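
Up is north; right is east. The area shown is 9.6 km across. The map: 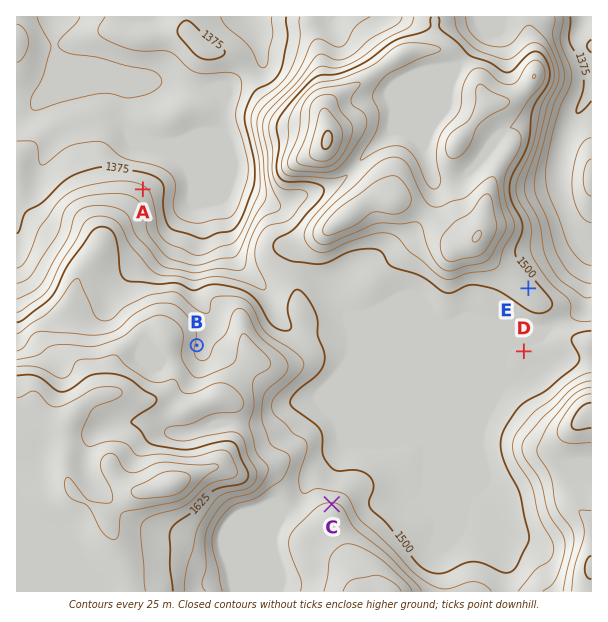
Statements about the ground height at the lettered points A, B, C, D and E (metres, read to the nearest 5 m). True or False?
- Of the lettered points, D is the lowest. False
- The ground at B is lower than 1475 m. False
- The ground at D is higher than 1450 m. True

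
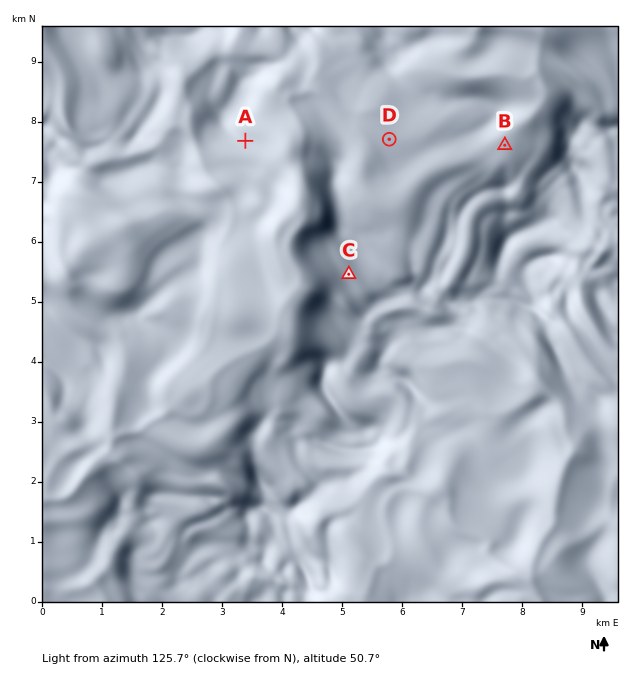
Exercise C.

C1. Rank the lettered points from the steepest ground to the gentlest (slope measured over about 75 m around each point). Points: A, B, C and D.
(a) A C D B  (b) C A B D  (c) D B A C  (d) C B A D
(b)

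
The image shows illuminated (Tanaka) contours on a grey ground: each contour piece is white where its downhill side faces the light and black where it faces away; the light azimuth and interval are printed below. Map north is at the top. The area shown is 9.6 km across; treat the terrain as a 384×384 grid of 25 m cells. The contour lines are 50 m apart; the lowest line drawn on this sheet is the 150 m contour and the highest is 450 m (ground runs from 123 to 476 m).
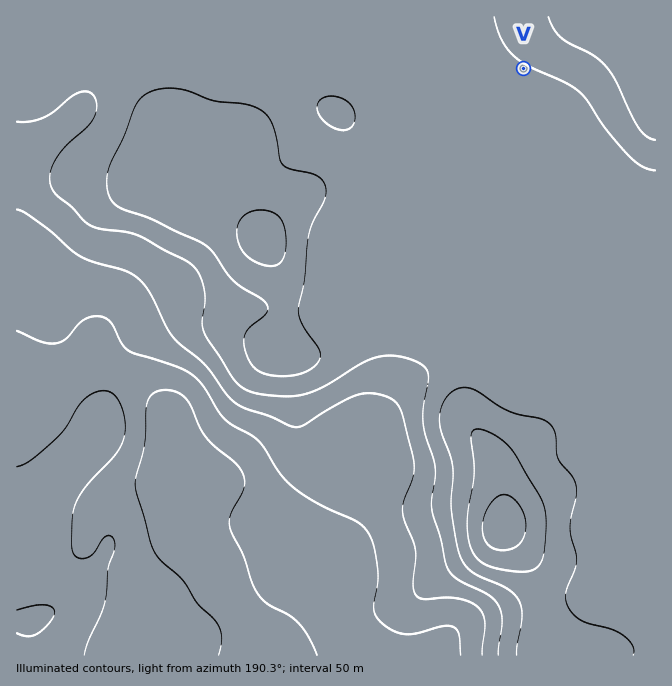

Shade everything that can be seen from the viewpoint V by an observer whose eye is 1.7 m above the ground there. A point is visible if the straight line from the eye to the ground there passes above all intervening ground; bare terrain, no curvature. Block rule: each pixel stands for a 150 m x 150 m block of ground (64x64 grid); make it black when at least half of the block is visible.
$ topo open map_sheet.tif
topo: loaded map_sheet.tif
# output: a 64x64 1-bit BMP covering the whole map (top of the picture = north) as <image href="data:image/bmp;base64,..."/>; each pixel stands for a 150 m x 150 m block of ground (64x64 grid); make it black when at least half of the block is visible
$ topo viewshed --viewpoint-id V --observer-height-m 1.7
<image width="64" height="64" href="data:image/bmp;base64,Qk0+AgAAAAAAAD4AAAAoAAAAQAAAAEAAAAABAAEAAAAAAAACAAATCwAAEwsAAAIAAAAAAAAA////AAAAAAAAAAAAAAAA+AAAAAAAAAD+AAAAAAAAAHwAAAAAAAAAOAAAAAAAAAAYAAAAAAAAABAAAAAAAAAAEAAAAAAAAAAQAAAAAAAAABcAAAAAAAAAHwAAAAAAAAAfAAAAAAAAAB8AAAAAAAAAHwAAAAAAA/APAAAAAAAD+A8AAAAAAAP8DwAAAAAAAf8PAAAAAAAB/98AAAAAAAH//wAAAAAAAf//AAAAAAAB+f8AAAAAAAP5/wAAAAAAB///AAAAAAAP//8AAAAAAD///wAAAAAAf///AAAAAAA///8AAAAAAD///wAAAAAAH///AAAABwAf//8AAAAfwA///wAAAH/gD///AAAA//gH//8AAAA//4f//wAAAB//g///AAAAH//D//8AAAAf/////wAAAB//////AAAAH/////8AAAA//////wAAAD//////AAAAf/////8AAAB//////wAAAP//////AAAB//////8AAAP//////AAAB//////8AAAH//////wAAA///////AABj/8////8AAGPgD////wAAY8AP////AABzwB////+AAH/AH////wAAf8A/////AAB/gH////4AAH4Af////gAAfAD////8DwB+Af////gP///3//+fgA///////gYAD//////8AAAP/////+AAAB//////wAAAA=="/>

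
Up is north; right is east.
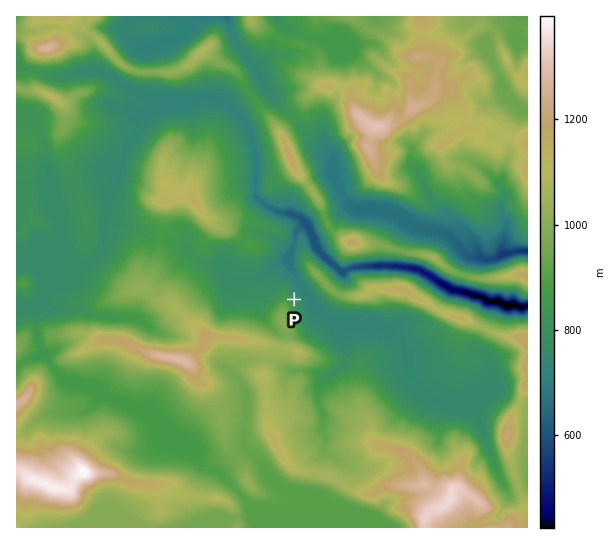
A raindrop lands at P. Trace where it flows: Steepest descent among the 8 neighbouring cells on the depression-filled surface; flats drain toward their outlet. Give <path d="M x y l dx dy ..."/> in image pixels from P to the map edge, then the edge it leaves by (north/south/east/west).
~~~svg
<path d="M294 299l1 0 8-8 0-2-2-3-10-17 0-7 2-1 0-12 1-2 0-5 1-1 0-8 7-7 3 0 10 11 0 2 8 15 16 16 8 0 6-3 9 0 1-1 36 0 2 1 9 0 1 2 6 0 1 1 3 0 2 3 10 4 4 4 10 5 6 4 5 0 1 1 6 0 5 3 4 0 5 3 3 0 7 4 12 0 4 2 12 0 2 3 8 0"/>
exit: east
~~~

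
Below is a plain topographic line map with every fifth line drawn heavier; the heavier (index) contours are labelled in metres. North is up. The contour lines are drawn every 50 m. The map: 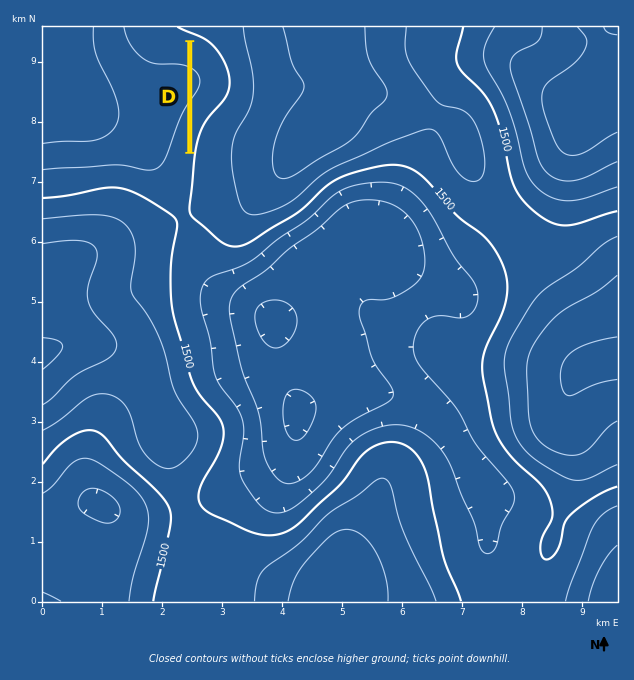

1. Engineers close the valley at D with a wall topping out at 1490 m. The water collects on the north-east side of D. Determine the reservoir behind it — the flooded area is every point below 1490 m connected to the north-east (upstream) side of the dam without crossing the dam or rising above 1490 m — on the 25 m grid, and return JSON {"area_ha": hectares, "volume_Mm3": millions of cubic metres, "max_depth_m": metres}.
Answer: {"area_ha": 52.7, "volume_Mm3": 10.16, "max_depth_m": 48}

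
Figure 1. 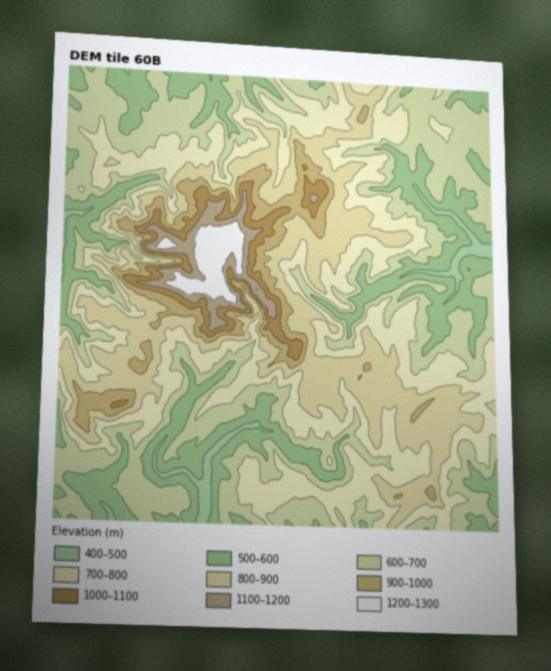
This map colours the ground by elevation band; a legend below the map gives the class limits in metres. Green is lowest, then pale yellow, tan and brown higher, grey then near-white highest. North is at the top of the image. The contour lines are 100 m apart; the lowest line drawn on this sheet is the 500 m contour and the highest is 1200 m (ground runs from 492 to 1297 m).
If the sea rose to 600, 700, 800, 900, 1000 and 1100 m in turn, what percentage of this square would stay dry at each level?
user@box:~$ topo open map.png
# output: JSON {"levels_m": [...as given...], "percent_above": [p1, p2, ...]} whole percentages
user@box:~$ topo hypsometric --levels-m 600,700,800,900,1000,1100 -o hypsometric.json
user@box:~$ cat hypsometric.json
{"levels_m": [600, 700, 800, 900, 1000, 1100], "percent_above": [82, 55, 31, 13, 7, 4]}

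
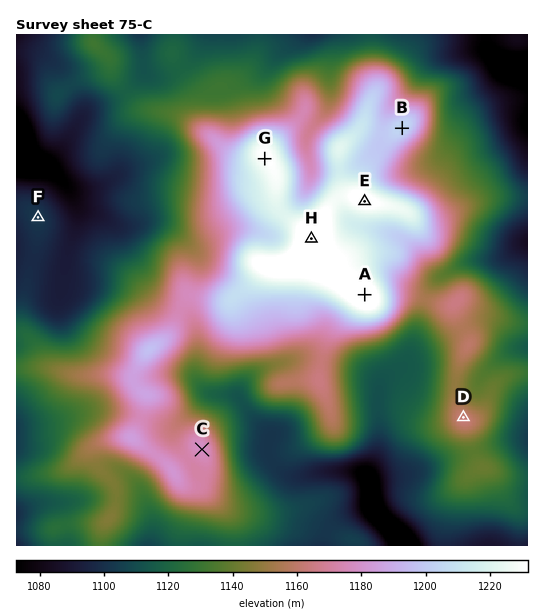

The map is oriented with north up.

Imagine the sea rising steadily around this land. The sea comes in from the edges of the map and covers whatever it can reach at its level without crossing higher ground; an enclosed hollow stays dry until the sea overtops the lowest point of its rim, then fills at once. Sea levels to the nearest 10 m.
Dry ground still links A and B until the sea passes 1200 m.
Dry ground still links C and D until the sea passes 1150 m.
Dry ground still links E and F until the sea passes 1100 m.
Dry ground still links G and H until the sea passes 1220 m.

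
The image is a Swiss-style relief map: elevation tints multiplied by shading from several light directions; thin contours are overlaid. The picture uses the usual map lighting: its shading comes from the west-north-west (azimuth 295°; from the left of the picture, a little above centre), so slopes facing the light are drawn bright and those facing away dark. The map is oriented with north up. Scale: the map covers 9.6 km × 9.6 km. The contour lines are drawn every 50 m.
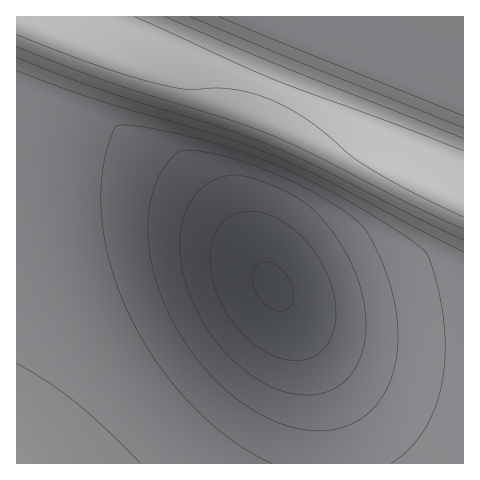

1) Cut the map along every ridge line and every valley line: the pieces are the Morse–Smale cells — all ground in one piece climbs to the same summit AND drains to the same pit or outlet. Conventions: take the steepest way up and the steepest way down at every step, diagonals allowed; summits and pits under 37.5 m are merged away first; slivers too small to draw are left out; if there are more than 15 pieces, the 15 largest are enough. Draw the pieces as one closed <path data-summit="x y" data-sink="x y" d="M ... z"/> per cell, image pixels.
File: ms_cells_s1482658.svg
<path data-summit="20 17" data-sink="273 287" d="M22 16l-6 1 0 71 95 40 47 27 30 24 23 23 43 55 37 59 21 46 13 45 4 24 1 32 133 1 1-292-148-67-185-73-39-11-23 0-23 5z"/><path data-summit="17 463" data-sink="273 287" d="M17 88l-1 375 313 1 1-19-5-38-16-54-29-56-26-40-28-37-38-41-44-33-46-24z"/><path data-summit="20 17" data-sink="463 17" d="M463 16l-440 1 23 9 23-5 23 0 39 11 185 73 147 66z"/>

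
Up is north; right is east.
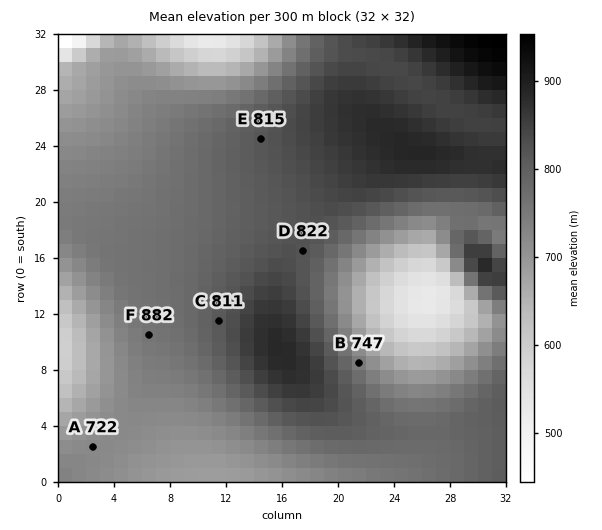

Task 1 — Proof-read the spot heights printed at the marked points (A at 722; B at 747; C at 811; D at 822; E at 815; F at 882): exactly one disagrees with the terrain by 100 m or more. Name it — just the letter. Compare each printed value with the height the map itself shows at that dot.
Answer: F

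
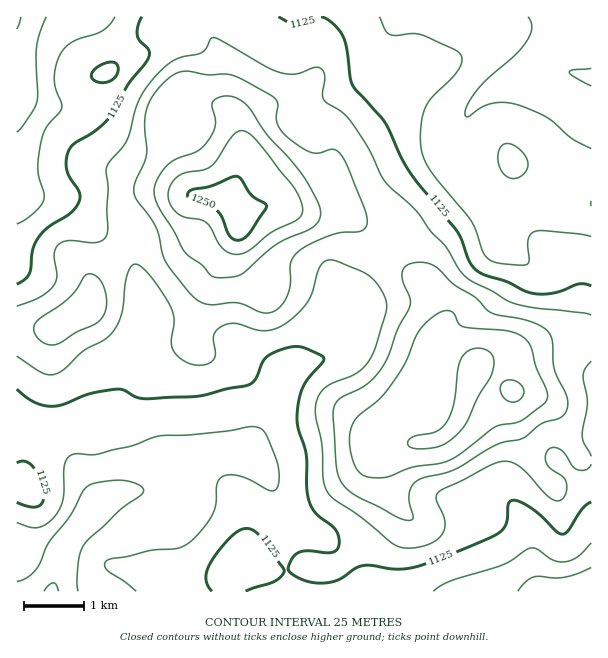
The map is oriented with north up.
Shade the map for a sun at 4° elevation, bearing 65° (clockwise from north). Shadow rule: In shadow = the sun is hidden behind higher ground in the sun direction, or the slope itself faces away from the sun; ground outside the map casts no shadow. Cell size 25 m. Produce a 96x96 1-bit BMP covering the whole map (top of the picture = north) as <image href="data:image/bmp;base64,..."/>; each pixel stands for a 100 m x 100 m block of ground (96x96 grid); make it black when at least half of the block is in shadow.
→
<image width="96" height="96" href="data:image/bmp;base64,Qk2+BAAAAAAAAD4AAAAoAAAAYAAAAGAAAAABAAEAAAAAAIAEAAATCwAAEwsAAAIAAAAAAAAA////AAAAAAAB4AAAAAAAAAAAAAAB4AAAAAAAAAAAAAAB4AAAAAAAAAAAAAAA4AAAAAAAAAAAAAAA8AAAAAAAAAAAAAAAcAAAAAAAAAAAAAAAIAAAAAAAAAAAAAAAAAAAAAAAAAAAAAAAAAAAAAAAAAAAAAAAAAAAAAAAAAAAAAAAAAAAAAAAAAAAAAAAAAAAAAAAAAAAAAAAAAAAAAAHwAAAAYAAAAAAAAP/4AAAA4AAAAAAAA//4AAAB4AAAAAAAB//wAAABwAAAAAAAB//wAAABgAAAAAAAB//gAAAAAAAAAAAAD//AAAAAAAAAAAAAD//AAAAAAAAAAAAAD//AAAAAAAAAAAAAB//AAAAAAAAAAAAAB//AAAAAAAAAAAAAB//AAAAAAAAAAAAAA//AAAAAAAAAAAAAA//AAAAAAAAAAAAAA/+AAAAAAAAAAAAAAf+AAAAAAAAAAAAAAf8AAAAAAAAAAAAAAP4AAAAAAAAAAAAAAHwAAAAAAAAAAAAAADgAAAAAAAAAAAAAAAAAAAAAAAAAAAAAAAAAAAAAAAAAAAAAAAAAAAAAAAAAAAAAAAAAAAAAAAAAAAAAAAAAAAAAAAAAAAAAAAAAAAAAAAAAAAAAAAAAAAAAAAAAAAAAAAAAAAAAAAAAAAAAAAAHAAAAAAAAAAAAAAAHgAAAAAAAAAAAAAADgAAAAAAAAAAAAAABAAAAAAAAAAAAAAAAAAAAAAAAAAAAAAAAAAAAAAAAAAAAAAAAAAAAAAAAAAAAAAAAAAAAAAAAAB8AAAAAAAAAAAAAAD+AAAABgAAAAAAAAH8AAAABgAAAAAAAAP8AAAAAAAAAAAAAAf4AAAAAAAAAAAGAAfwAAAAAAAAAAAOAAfwAAAAAAAAAAAEAAfh4AAAAAAAAAAAAAfn8AAAAAAAAAAAAA/n8AAAAAAAAAAAAD/n8AAAAAAAAAAAAP/n8AAAAAAAAAAAAf/n8AAAAAAAAAAAAf/j4AAAAAAAAAAAAP/z4AAAAAAAAAAAAH/wwAAAAAAAAAAAAD/wAAAAAAAAAAAAAB/gAAAAAAAAAAAAAAfgAAAAAAAAAAAAAAPAAAAAAAAAAAAAAAAAAAAAAAAAAAAAAAAAAAAAAAAAAAAAAAAAAAAAAAAAAAAAAAAAAAAAAAAAAAAAAAAAAAAAAAAAAAAAAAAAAAAAAAAAAAAAAAAAAAAAAAAAAAAAAPwAAAAAAAAAAAAAAf4AAAAAAAAAAAAAAf4AAAAAAAAAAAAAAP4AAAAAAAAAAAAAAP4AAAAAAAAAAAAAAH4AAAAAAAAAAAAAAD4AAAAAAAAAAAA8AB4AAAAAAAAAAAB+AAYAAAAAAAAAAAB+AAAAAAAAAAAAAAB8AAAAAAAAAAAAAAB8AAAAAAAAAAAAAAB4AAAAAAAAAAAAAAB4AAAAAAAAAAAAAABwAAAAAAAAAAAAAAAwAAAAAAAAAAAAAAAAAAAAAAAAAAAAAAAAAAAAAAAAAAAAAAAAAAAAAAAAAAAAAAAAAAAAAAAAAAAAAAAAAAAAAAAAAAAAAAA="/>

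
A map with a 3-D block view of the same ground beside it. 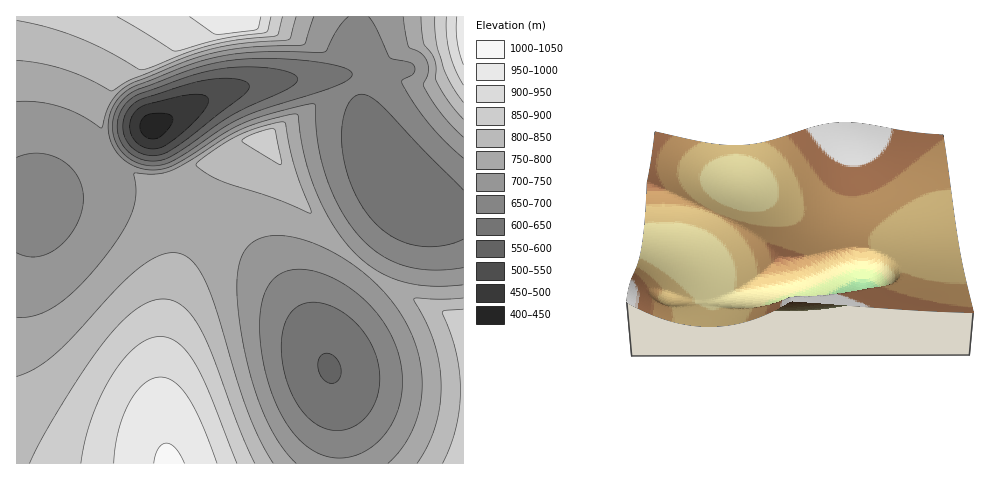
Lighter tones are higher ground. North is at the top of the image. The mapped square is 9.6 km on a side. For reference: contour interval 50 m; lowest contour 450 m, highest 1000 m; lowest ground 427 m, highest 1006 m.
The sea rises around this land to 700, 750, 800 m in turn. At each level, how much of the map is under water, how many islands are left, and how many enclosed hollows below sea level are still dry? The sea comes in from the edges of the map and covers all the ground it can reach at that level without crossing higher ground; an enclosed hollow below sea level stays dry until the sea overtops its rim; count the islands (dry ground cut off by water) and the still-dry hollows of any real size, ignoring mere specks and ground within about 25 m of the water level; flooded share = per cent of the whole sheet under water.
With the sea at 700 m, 23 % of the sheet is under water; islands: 0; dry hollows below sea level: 1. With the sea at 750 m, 51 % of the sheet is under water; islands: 0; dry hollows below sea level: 0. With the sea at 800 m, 69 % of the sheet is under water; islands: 1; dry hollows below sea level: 0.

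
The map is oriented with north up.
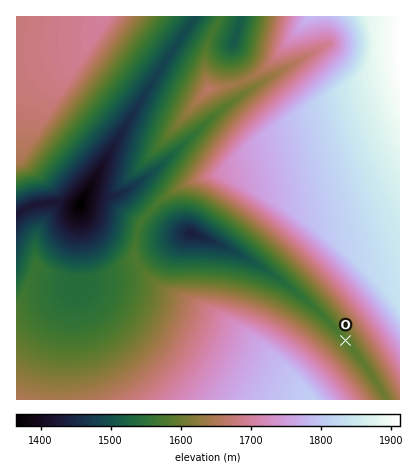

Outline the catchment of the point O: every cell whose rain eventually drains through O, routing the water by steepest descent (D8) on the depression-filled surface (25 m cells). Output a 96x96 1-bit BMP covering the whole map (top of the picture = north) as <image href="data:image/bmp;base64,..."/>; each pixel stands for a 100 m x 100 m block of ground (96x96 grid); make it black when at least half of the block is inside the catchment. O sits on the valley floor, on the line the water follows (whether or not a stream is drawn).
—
<image width="96" height="96" href="data:image/bmp;base64,Qk2+BAAAAAAAAD4AAAAoAAAAYAAAAGAAAAABAAEAAAAAAIAEAAATCwAAEwsAAAIAAAAAAAAA////AAAAAAAAAAAAAAAAAAA///8AAAAAAAAAAAB///8AAAAAAAAAAAD///8AAAAAAAAAAAD///8AAAAAAAAAAAD///8AAAAAAAAAAAB///8AAAAAAAAAAAA///8AAAAAAAAAAAAf//8AAAAAAAAAAAAP//8AAAAAAAAAAAAH//8AAAAAAAAAAAAD//8AAAAAAAAAAAAB//8AAAAAAAAAAAAA//8AAAAAAAAAAAAAf/8AAAAAAAAAAAAAP/8AAAAAAAAAAAAAH/8AAAAAAAAAAAAAD/8AAAAAAAAAAAAAB/8AAAAAAAAAAAAAA/8AAAAAAAAAAAAAAf8AAAAAAAAAAAAAAP8AAAAAAAAAAAAAAH8AAAAAAAAAAAAAAD8AAAAAAAAAAAAAAB8AAAAAAAAAAAAAAA8AAAAAAAAAAAAAAAcAAAAAAAAAAAAAAAAAAAAAAAAAAAAAAAAAAAAAAAAAAAAAAAAAAAAAAAAAAAAAAAAAAAAAAAAAAAAAAAAAAAAAAAAAAAAAAAAAAAAAAAAAAAAAAAAAAAAAAAAAAAAAAAAAAAAAAAAAAAAAAAAAAAAAAAAAAAAAAAAAAAAAAAAAAAAAAAAAAAAAAAAAAAAAAAAAAAAAAAAAAAAAAAAAAAAAAAAAAAAAAAAAAAAAAAAAAAAAAAAAAAAAAAAAAAAAAAAAAAAAAAAAAAAAAAAAAAAAAAAAAAAAAAAAAAAAAAAAAAAAAAAAAAAAAAAAAAAAAAAAAAAAAAAAAAAAAAAAAAAAAAAAAAAAAAAAAAAAAAAAAAAAAAAAAAAAAAAAAAAAAAAAAAAAAAAAAAAAAAAAAAAAAAAAAAAAAAAAAAAAAAAAAAAAAAAAAAAAAAAAAAAAAAAAAAAAAAAAAAAAAAAAAAAAAAAAAAAAAAAAAAAAAAAAAAAAAAAAAAAAAAAAAAAAAAAAAAAAAAAAAAAAAAAAAAAAAAAAAAAAAAAAAAAAAAAAAAAAAAAAAAAAAAAAAAAAAAAAAAAAAAAAAAAAAAAAAAAAAAAAAAAAAAAAAAAAAAAAAAAAAAAAAAAAAAAAAAAAAAAAAAAAAAAAAAAAAAAAAAAAAAAAAAAAAAAAAAAAAAAAAAAAAAAAAAAAAAAAAAAAAAAAAAAAAAAAAAAAAAAAAAAAAAAAAAAAAAAAAAAAAAAAAAAAAAAAAAAAAAAAAAAAAAAAAAAAAAAAAAAAAAAAAAAAAAAAAAAAAAAAAAAAAAAAAAAAAAAAAAAAAAAAAAAAAAAAAAAAAAAAAAAAAAAAAAAAAAAAAAAAAAAAAAAAAAAAAAAAAAAAAAAAAAAAAAAAAAAAAAAAAAAAAAAAAAAAAAAAAAAAAAAAAAAAAAAAAAAAAAAAAAAAAAAAAAAAAAAAAAAAAAAAAAAAAAAAAAAAAAAAAAAAAAAAAAAAAAAAAAAAAAAAAAAAAAAAAAAAAAAAAAAAAAAAAAAAAAAAAAAAAAAAAAAAAAAAAAAAAAAAAAAAAAAAAAAAAAAAAAAAAAAAAAAAAAAAAAAAAAAAAAAAAAAAAAAAAAAAAAA="/>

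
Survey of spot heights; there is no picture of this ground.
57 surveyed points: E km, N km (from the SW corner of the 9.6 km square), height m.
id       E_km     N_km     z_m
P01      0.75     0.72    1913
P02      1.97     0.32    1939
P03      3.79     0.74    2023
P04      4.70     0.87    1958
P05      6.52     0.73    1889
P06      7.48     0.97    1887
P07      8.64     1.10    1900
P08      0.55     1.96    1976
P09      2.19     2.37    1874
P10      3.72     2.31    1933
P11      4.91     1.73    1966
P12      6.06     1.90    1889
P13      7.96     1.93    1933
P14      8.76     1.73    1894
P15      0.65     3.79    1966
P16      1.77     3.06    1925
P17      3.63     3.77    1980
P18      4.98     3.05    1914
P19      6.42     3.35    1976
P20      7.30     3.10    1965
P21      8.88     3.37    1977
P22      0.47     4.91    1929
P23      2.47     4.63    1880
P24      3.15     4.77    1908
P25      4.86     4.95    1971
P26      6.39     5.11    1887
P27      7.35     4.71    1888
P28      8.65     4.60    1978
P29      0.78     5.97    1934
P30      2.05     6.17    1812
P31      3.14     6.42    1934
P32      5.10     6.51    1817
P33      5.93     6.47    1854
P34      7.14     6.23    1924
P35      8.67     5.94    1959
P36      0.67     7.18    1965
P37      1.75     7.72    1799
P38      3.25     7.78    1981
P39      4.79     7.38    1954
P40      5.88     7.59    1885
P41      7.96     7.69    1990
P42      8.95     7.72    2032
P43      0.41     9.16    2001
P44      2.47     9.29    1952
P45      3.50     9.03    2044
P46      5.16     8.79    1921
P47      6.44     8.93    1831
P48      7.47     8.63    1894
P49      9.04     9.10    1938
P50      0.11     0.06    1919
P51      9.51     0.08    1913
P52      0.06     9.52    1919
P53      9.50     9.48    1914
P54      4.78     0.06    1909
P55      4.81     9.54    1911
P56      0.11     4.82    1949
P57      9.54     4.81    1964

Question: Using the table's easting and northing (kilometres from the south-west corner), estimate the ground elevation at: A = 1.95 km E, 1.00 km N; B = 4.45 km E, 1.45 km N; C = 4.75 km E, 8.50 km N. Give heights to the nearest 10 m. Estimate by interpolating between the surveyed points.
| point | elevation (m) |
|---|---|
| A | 1910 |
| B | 2010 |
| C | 1970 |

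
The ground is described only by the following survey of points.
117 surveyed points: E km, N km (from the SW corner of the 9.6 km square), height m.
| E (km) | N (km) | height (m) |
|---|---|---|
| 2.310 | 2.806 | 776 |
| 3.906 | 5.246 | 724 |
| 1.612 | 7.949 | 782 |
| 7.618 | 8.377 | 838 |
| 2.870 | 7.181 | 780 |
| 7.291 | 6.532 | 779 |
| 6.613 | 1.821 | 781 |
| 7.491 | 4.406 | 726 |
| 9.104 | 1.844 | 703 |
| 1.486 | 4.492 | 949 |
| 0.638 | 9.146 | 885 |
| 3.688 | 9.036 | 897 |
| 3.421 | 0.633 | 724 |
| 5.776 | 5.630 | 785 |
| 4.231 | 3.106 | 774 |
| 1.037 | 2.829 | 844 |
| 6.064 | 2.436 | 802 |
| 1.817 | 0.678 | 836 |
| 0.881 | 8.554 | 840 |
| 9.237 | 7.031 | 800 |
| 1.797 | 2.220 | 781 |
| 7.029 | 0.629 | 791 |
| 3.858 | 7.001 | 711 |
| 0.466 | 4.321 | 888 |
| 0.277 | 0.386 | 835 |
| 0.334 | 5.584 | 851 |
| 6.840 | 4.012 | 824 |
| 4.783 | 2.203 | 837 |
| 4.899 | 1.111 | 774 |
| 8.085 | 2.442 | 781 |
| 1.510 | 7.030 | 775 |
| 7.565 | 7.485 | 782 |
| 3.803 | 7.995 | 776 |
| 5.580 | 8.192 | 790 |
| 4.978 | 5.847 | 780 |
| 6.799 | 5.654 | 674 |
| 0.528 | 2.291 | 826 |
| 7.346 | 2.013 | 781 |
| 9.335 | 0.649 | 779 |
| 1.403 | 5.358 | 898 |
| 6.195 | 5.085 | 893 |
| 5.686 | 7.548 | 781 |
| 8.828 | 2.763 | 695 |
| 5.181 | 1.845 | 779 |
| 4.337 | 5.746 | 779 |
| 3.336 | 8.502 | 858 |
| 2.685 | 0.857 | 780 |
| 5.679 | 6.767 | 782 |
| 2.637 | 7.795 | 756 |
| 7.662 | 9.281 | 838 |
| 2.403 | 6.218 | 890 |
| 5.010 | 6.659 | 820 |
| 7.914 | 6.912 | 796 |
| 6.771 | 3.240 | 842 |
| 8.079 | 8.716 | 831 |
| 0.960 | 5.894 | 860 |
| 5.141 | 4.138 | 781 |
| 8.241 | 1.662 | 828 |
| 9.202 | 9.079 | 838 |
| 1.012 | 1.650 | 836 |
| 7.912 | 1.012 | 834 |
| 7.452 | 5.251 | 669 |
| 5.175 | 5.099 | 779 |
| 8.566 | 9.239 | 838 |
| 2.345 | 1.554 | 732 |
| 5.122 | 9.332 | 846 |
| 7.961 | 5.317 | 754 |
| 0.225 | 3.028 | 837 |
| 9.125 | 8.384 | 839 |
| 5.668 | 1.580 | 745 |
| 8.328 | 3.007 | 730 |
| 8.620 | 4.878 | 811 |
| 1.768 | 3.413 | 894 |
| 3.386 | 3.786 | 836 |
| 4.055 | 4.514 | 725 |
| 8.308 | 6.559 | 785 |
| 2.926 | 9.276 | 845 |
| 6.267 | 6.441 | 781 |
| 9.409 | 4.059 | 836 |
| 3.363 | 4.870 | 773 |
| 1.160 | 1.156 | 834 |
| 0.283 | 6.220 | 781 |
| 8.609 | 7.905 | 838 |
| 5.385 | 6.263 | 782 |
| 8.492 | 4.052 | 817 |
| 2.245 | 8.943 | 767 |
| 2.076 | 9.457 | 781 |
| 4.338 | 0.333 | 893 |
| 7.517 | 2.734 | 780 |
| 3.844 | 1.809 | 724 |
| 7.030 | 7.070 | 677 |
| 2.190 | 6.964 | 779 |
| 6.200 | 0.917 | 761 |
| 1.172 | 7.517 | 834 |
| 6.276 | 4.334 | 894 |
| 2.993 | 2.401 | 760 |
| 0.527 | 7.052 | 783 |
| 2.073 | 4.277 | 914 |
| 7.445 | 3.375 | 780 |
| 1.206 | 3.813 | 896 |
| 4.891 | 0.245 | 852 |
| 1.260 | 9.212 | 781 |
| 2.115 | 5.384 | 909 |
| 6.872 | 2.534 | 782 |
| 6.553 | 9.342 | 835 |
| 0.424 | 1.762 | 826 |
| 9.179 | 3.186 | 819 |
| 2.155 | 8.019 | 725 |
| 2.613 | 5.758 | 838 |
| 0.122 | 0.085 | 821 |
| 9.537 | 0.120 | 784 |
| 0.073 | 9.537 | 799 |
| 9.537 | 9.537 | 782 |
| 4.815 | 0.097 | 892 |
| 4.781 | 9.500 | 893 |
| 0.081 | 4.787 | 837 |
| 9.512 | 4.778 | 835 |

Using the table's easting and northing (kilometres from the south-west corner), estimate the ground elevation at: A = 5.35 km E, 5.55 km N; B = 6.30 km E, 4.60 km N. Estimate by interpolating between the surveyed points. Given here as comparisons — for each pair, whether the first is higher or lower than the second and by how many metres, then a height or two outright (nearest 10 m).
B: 110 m higher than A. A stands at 780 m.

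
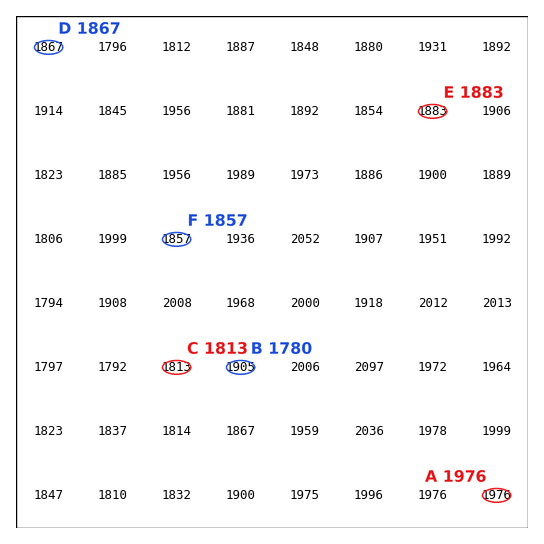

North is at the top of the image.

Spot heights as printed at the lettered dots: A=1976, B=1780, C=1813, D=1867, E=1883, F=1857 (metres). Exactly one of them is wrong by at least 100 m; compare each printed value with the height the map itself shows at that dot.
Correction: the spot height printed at B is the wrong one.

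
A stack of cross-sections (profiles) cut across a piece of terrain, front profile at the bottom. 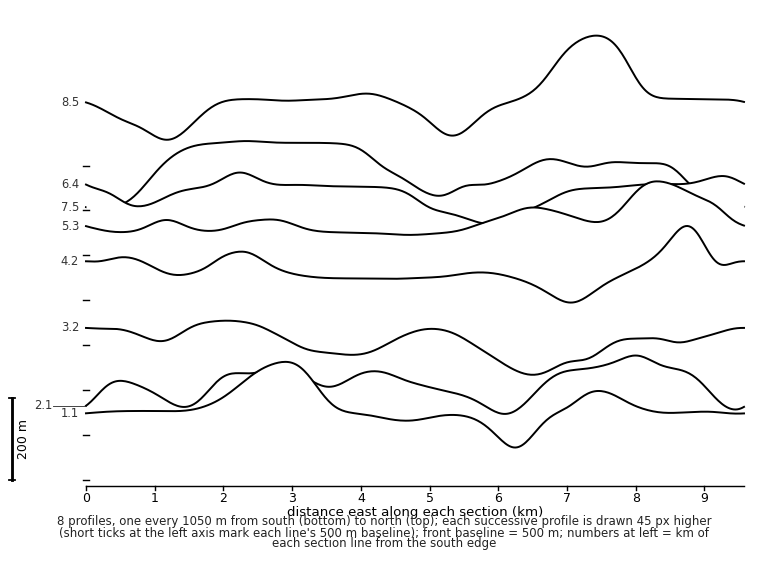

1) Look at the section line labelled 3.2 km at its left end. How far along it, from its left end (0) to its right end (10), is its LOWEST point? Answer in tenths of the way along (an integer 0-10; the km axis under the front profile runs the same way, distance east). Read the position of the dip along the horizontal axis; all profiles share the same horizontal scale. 7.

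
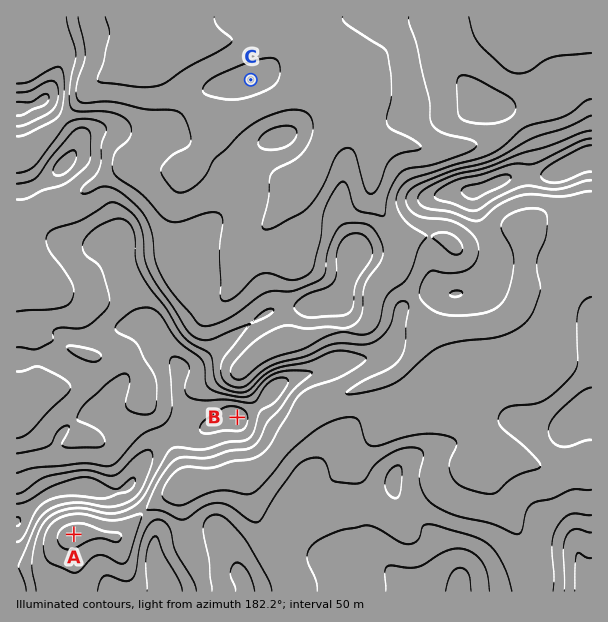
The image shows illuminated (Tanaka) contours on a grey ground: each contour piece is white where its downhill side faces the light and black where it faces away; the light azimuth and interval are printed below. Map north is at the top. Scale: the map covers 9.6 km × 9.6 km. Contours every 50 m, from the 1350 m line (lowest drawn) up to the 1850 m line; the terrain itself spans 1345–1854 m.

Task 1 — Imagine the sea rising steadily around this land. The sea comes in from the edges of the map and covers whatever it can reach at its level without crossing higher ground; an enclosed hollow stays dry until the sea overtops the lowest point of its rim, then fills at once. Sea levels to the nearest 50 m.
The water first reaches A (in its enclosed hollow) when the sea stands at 1650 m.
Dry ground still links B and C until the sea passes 1400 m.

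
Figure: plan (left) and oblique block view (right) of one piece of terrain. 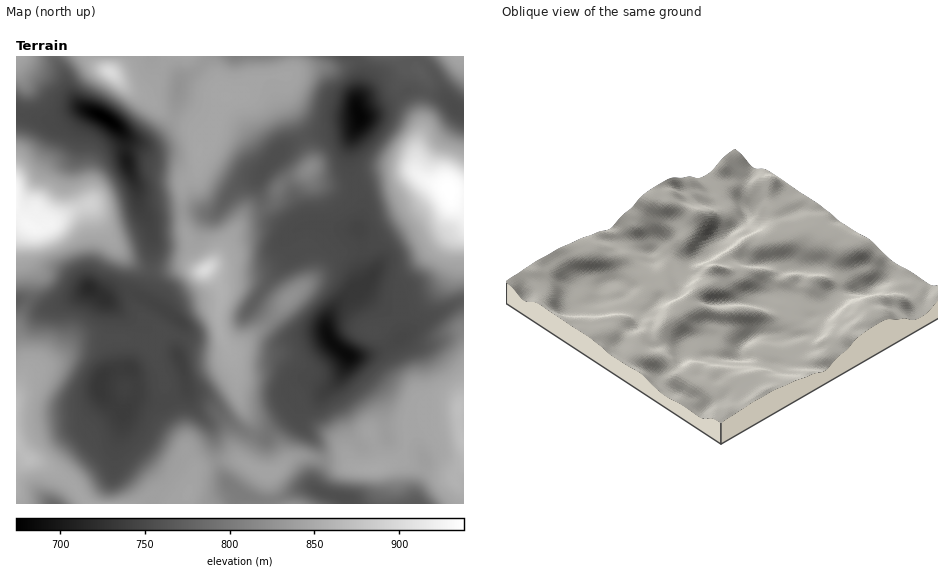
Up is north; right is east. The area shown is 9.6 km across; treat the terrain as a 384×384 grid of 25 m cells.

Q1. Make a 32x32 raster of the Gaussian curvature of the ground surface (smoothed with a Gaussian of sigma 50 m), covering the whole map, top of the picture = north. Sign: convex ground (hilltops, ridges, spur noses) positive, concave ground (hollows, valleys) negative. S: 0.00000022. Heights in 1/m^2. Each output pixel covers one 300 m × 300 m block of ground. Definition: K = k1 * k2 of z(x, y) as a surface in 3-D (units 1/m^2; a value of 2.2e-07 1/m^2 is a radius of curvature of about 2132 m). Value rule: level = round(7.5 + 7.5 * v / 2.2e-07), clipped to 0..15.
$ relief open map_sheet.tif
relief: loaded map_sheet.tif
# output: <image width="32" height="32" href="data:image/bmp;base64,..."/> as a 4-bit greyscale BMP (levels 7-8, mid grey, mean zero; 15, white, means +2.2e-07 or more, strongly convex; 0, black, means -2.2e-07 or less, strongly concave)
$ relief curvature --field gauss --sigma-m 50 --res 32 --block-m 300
<image width="32" height="32" href="data:image/bmp;base64,Qk12AgAAAAAAAHYAAAAoAAAAIAAAACAAAAABAAQAAAAAAAACAAATCwAAEwsAABAAAAAAAAAAAAAAABEREQAiIiIAMzMzAERERABVVVUAZmZmAHd3dwCIiIgAmZmZAKqqqgC7u7sAzMzMAN3d3QDu7u4A////AIalYoRXd4d4d0N5eJZ3uIh2Z5j8eHiHmXmXyliHd3WIeHiGiHd3iFiHh2WLiIdnh3l3h3d4eHdZh3mBWId3iId3aXh3eIq3eHlmm6h3h3eIh4mIiIdoqHZWWJSXiHh3d4eId3iHdWh3l4h3eIh3iHiHeXiHh3eIeXeYeHh3d4d5d4h4iHiIeIiIiHdneHiXd3iJeIeHd2eXd3h4h3d3lneIiHZ3d3l3iHh3d3vTd3h3eId3eHh3eGeXmHiGhniIhnh3d3d3iKljc2hamph4d3lqh3d3eIdod/ZYeXeHd3h4Vnd3l3iId3eXmpdmh3d2aHd3m3d3e1FohWnIZ4h3h3iImYh1NRePZ3d3hmd4dmh4dmebj0ZpSWeIiHd3eIiJd4mGVHt4tXdneIiHeHd5d4iJqYdnd3p2aIeId3eHd3d4d4hYZ4iVariWiId3d2l4h1pnTbd3hWeHdHeHd3iId4hIeXnFZ3p5h3e2eHd3h4eJiXd6aHdqeHiIdLl3domnm2eIg1yYlniIl4ivZmOZlYenh4eCaJV4h3eIVGZmebiHd4d5iVhXiId3mGd5p4hnSHd2as1oZ4d3eHhmaLtnvolWdbymaIh3d4h4l3m4ZERot4Umdld4iIiHeImHx4d2h4d4aPt3eHiHh3iVhlZ3iGmImVHzeHd3eHh5tpRnd4iJ"/>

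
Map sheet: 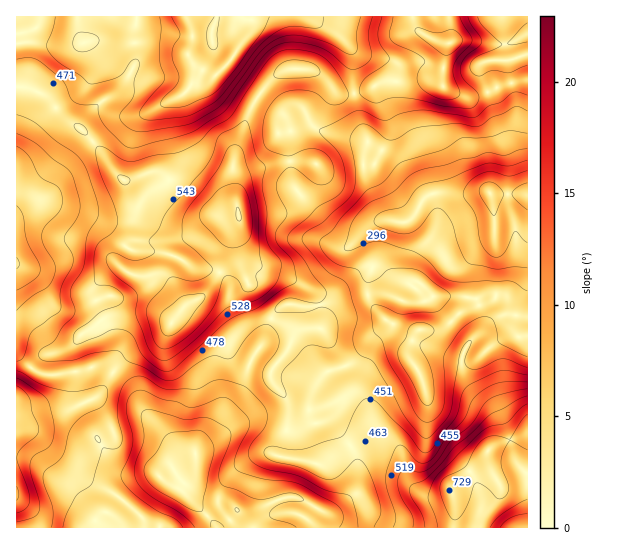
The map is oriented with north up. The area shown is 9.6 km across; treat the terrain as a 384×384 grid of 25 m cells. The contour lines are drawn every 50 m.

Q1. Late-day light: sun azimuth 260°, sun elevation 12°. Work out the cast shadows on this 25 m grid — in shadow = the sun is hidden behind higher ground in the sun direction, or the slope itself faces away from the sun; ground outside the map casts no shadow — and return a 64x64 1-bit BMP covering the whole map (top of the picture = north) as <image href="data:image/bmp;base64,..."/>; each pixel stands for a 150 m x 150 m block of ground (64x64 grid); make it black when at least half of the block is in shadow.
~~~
<image width="64" height="64" href="data:image/bmp;base64,Qk0+AgAAAAAAAD4AAAAoAAAAQAAAAEAAAAABAAEAAAAAAAACAAATCwAAEwsAAAIAAAAAAAAA////AAAAAAAEAA4AAAAACAQADgAAAAAAAAAcAAAAAAB4AMAAAAAAAHwBwAAAAAAA/APAAAAAAAD4A4AAAAAAAPADgAAAAAAAAAOAAAAAAAAAA4AAAABgAAADgAAAAGAAAAOAAAAAYAAAB4AAAADgAAAHAAAAAOAAAA8AAAAA4AAADgAAAABgAAAOAAAAAOAAcAAAAAAA4ADwAAAAAAHgAAAAAAAAAcAAAAAAAAADgAAAAAAAAAOAAAAAAAAAAAAAAAAAAAAAAAAAAAAAAAAAAAAAAYAAAAAAAAAAgAAAAAAAAADAAAAAAAAAAMAAAAAAAAAAQAAAAAAAAAAAAAAAAAAAAAAAAAgAAAAAAAAAAAAAAAAAfwAAAAAAAAH/gAAAAAAAA/8AAAAAAAAH/AAAAAAAAAf4AAAAAAAAB+AAAAAAAAAH4AAAAAAAAA/gAAAAAAAAD+AgAAAAAAAP4GAAAAAAAAeAYAAAAAAAAADgAAAAAAAAAeAAAAAAAAYB4AAAAAAABwAAAAAAAAAHAAAAAAAAAAMAAAAAAAAAAAAAAAAAAAAAAAAAAAAAAAAAAAAAAAAAAAAAAAAAAAAAAAAAAAAAAAAAAAPAAAAAAACAA8AAAAAAAcADwAAAEAADwAHgAAAQAAPAAcAAAAAAAAAA4AAAAAAAAAD4AAAAAAAAAfgAABgAAAAB+A=="/>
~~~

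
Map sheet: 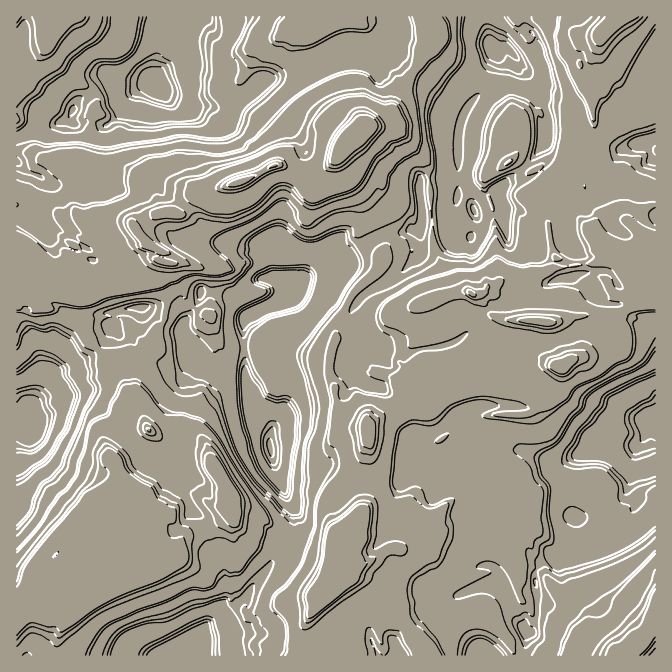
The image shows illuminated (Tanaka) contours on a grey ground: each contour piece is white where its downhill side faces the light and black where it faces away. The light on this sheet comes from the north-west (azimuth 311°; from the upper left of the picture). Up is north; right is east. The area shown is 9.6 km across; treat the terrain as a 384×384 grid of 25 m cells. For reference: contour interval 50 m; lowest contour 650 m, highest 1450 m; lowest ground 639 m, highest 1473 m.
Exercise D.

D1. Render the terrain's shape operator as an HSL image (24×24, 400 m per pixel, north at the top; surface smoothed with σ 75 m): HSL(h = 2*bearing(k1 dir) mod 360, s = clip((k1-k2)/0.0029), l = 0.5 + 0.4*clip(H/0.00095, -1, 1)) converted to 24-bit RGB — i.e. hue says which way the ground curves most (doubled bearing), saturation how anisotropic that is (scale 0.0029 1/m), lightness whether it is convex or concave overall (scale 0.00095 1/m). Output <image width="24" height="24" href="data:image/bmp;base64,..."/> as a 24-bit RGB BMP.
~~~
<image width="24" height="24" href="data:image/bmp;base64,Qk32BgAAAAAAADYAAAAoAAAAGAAAABgAAAABABgAAAAAAMAGAAATCwAAEwsAAAAAAAAAAAAAD0NMqp4q2r1MR1cZk10WXIwaGkQbhsEeME56JIJG37pudIJvvbuNsBhABIylr/Gn0hVqFgtIy//dcAqZMtzcPJaO3nm5+tHkvoLksbfa6Xi+vDFzgkqxbqY+dECSCFUhNr3HuCnH+LJIp/YlR4JEh3i4neyxSiFDjHmOiJG00SRBFbawM4xczGxinoEz4kpl2qmgfoWEl3+Z26jkvHXimmPWVj7OUbvYCnUpILl/f0bi+NPcQqHiPYFtzbNLJlFYbIF4h41ospZpBz6xnLLfSaCjMpXCJiPF67PNpoKKe4F/eYF5jX6Q0anXYsXhsFTJ6KSmImthFlxc45lv08WgIjSou4Ge03d4NGdnaoBsmJ+BD+sUGjASRrIhVzXbJDTGTmGN8cbSkn2IeoJ5gIiEU7dR4Djhjy1hmOpgH3exGEWF4cqf6cXBHFV9knaGyLOfLFOnkHC1em+X4MSvJFuVkmSCNmUyGmM8GVdOYb1O5a3CnIGSfZCBu+rdNwpOzIrdx/jnm8HsIwAzoOhpyO1J7zjxkLPOVrzi2ifVeX9wg3983N+jHhE6Yp9aaa6iY1GaKTzcSzutwIA+3Jlrcue6ZB0yVjFlvf+bjM6pIgkqfRiAguJDuopZ2tpqCzAmhDw/iHFVgXyDgIaCrOGTQyugqK/SUMHfJoifGWuGnECXwl2P4/vQSBQ4fYNnKD2A4P3OeDpBFwQvTlK6yEpD3WMv0PmOHi5fmWhhYoJogIN/j4x2ujsXHIYIJksPupAcIHyjGzcsIlU6xdKU6F5Ye0rWc6/sueXr56ZPhh6HGABjIGll3JWBPmza/N/PkBV7TbIfOpWCn0RlmGUxtcZP2KKBFEc5v9OAFSc8DyQiF6RNUIkg4YMm0OzKHIN7r1Am22RhVQ17whxKDmR5fNJNa/On8guj1m6szqbTyyDiCKR+Vee60ovO5aONi5kyKk8MsIwfGqq+KRFTOMx2Td5H0Joot8FDIVw1rkAqMQBBtua8Qh91yfe3YhwhAyGs152dmYmdWmCbiXizf32Zhzab/s7LvHzhg1qvK5pCKxiaHXmpReZSZsbEqXaW0N2lIAopnNRdFhL2maWAJnWu99jSQGOOQyokipY1rbwyLKVKn4GNhn9zKYRDqfAb50ri8tnqk3volxpFIrh4gd8PESgLIJM3+pmGBhht4PTXADMiy1zxi1ngKto5x2GNqkLZgsithqNma1unXZVPXDj0s73/PVb7dJav4a+YSQ0SoK7Vq3ncz8fsyXTvRAjPNroGAHUNj1oAKGD9AM60Cikc4t8d73KBFo9dyozp6dbygEvkl8T4P3tLR44iXIPTix9nqEwvx6nggpGJZmqzcpKrk1lhi0J6/MzrhoL+0O37Xo3/XgBPDWmRadtdEDcw6L2YEFIha5giatzg4VLJfZnk+j/NAKTl3BayUr51gpGCbuTYXRlDnDhAj1ucWPhMMuYHeUYub1ICa04HEzASjiMUQHsbGI46bMFZQrdBhv4qJhwNRpgOsgAtaYA6jjYSk9tXPWi2kNDRgC9sVXzEwNbtdGTmlIfy97X/5wPL7Hm+2567GFVs5TxiyaxKJaJIOpZG2MCBAMBaRYisKJwLfghEkr5yNDuUh+Jnh1fO0sdYhVSzdl4sWmIoFiYN2qNLKFYaycPuwXv4/cz/lCTJVeXu37Xnnr/nTsOWPs8eAIynUih4/49FAVwuqKODd2eJY7tUZX5CgqRR6SvAsL7nq7vcboHkndTqq57hS9W+RL63w1yy/Mz/Mlro+TrM9Ot2nqkmnyEiI//IICpd7mvoz8z/CaTAvnSXnJZqS8OFaSLFAJYJHXYVqEAWJW0ZPbdyWJl5tFpeVSgVYEwb3bAgaxFNMcOS+tHhwq7xx/LsGSeLOD6AObLYt65mACJp2LBWsZJF2C46W4MEs1Afv6UeB5whINNNIsA7WQwwQBQL1qZFHKB6J4jR0XLnYtzWiOjM1oTo8byrLg9GPHSEIn1o8u3ZYQCc2Z9f/8ttJFBItZCX2pqxHaVIMfRfcjAYISoJJQ4hHt532cijvYofGS8EP54XO8cYt99SUQ0t/7KprCFiGWtbYsG+INNmUw1Quycq2O7I2mh5P25yyCiT4eqInx48LGjkPXDdJKXNLkiCuNF06Z3YikTjl54tI1EWSlQacGM+TiOF/dDNSubSEWZELAcMhBM8x+ew2mVDldI6Gnx4BktP7bG1VMfVJZ2z4HxUTGJzRm9/zG86J6ogdVnn7dPv15zhNaffKsBzEBAv7vjTlEHLbAh7SdinGqrgneWBYmrj96LIsM0w"/>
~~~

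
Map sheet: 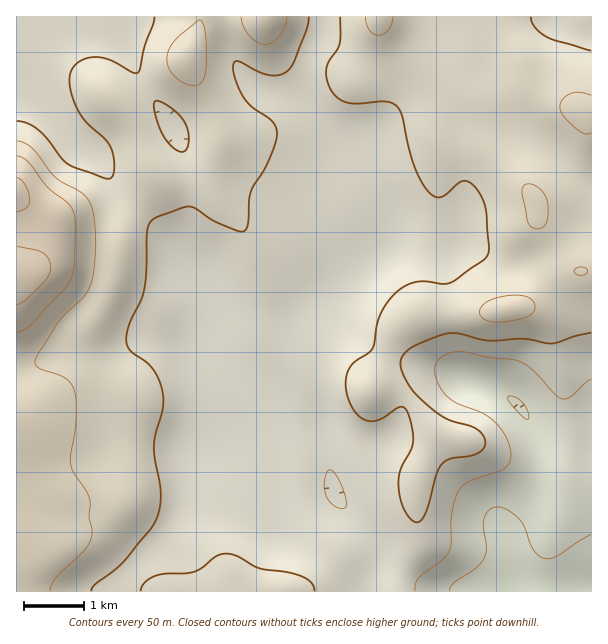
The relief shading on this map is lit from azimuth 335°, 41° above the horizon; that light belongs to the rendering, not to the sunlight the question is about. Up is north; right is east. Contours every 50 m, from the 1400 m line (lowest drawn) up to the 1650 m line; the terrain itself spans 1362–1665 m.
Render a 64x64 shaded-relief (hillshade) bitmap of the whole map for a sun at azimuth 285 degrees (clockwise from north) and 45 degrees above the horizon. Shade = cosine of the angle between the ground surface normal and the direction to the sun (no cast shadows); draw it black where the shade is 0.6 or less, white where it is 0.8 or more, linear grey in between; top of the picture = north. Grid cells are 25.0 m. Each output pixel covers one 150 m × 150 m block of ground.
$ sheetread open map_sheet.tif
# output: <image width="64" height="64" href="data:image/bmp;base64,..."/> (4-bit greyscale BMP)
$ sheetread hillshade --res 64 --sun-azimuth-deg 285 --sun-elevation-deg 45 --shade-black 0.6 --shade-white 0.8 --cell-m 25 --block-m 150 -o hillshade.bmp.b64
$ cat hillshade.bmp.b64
<image width="64" height="64" href="data:image/bmp;base64,Qk12CAAAAAAAAHYAAAAoAAAAQAAAAEAAAAABAAQAAAAAAAAIAAATCwAAEwsAABAAAAAAAAAAAAAAABEREQAiIiIAMzMzAERERABVVVUAZmZmAHd3dwCIiIgAmZmZAKqqqgC7u7sAzMzMAN3d3QDu7u4A////AGVDIjVniImZmIiZmIiZmYdmVVZ4mYUyNFZnd3iZh2ZmZlQyNFZ4iZmYiZmYiImYh3ZlVWiZhkIjRWZneImHZmZ2ZUMzRWd4mYiJmZmIiIiIiHZlZ5qYUyI0VWZ4mYdmZndmVDM0RWeIiImZmYd3iImYh2Zniql0IiNFZniZh2Zmd3dmVEREVniIiZmYh3eImZmHZmeauoUyI0VmeJmHZmZ3d3dmVENFZ4iJmZh3d4iZmYd2eJq6hjIjRWeJmphmZnd3d3dmVDRWd4iYiHd3iJmYh3d4q7qGMiJFZ4mamHZmd3d3d3dlQ0RXiIiIh3eImYh3iImruoUxEjVniZqph2Z3d3d3d3ZUM0Z4iIiId4iYh3iJmru6dSESNWeJmamHdnd3d3d4h2QyNXiIiIiIiIh3eImqu7p0IRI0Z4iJmph3d3d3d3iIdTI1aIiIiIiIiHd4mqq7uoUhEjRXiHiamHd3d3d3eIh1MjVniIiIiIiId3iaq7u6hSEjNFZ2Z5qod3d3d3d4iHZDNWeIiIiIiIh3eJqqu7uFMjNERVVXmqh3d2ZmZ3iIdkM1Z4iIiIiIiHeJqqqru5ZEREREREaaqHd2ZmZmeIh1QzV3iIiIiIiId4mqqqq7qGVVVDMiNpuodmZmVWZ3iHUzNWeIiIiIiIh3iaqpmrupd3ZkMhI2m6h2dmZVVmeIdUM1Z4iIiIiIiIiaqpmJq7qIh2UxEkerqHZ2ZlVWZ3h2QzRneIiIiIiIiJq6mIirupiIdTESWKuodndmVVZneHZDNFd3iIiIiIiImruXZ5q6h4h1MiRpu6hmd2ZlVmd4dlM0VneIiIiIiIiby5dWiql2d2VDRoq7p2Z3dmZmZ4h2VDRWd4iIiIiIiJvcpkV5l1VWZlVnm8uXZoh3ZmZniHdUNFZ3iIiIiZiIrO23RGh1M0Znd3iry5ZWiId2ZmeId2REVneIiIiJmIis7bdVZ1MiRneIiau6hlWIiHd2d3h3ZUVneIiIiImYiaztuGVmQiJGeIiJq7qGVXiIiHd3d3dlVWd4iIiImYiJrNy4dmVCI0Z4h4irqXVVZneId3Znd3ZVZ3iIiIiYiImrzLmHZTIjRnd3eJqodVVVVneHZmZ3dmZneIiImYiIiau7uphlQyNGd2ZniZhlVURFZ4dlRWd2Zmd4iJmZiIiJmqu7qHVDM0Z3ZVV4h2VWMiNXiGQ0VnZlZ3iJmZiHeImZq7y6h2VEV3dkRFZ2VWYhATaIdDNWdmVmeImZmHd4iJmrvMuYdlZ4mHVUVWVWZiEAFHmFMkZ2ZVZ4iZmYd3eImaq8zKmHd5q6l2VVVWZmMgACWIZCNWZlZniZmZh2d4iJmrzMuph4q8uph2VWZndTEAAmh1M0VmVneJmqmHZneIiavMzLmIiry7qYd2d3d2UxAANoZCNFVmeImqmXZmd3iJmrzMuYiau7qqmYiId3dlMAAVh1IjRWZ4maqYdmZnd4iZq8u6mJq7qpqqqZmId3ZSAAR4UxJFZ3iaqph2Zmd3eImau7qZmquqmaq6qZiIh2MAA3hjEjVniJqqmHZnd3d3iJmqqpmZqqqZmqqpmIiIZBADeGMSNWeImqqYd3d3d3d4iZqqmYmaqqqZmZmYiIh0EAN4YyJFZ4iZqYd3d3d3d3eImaqpiJmruqmIiIiIiHUgAmh0I0VniZmZh3d3d3d3d3iJqqmIiavLqYd3d3iIdSACV3VEVmeJmYh3d3d3d3d3d4mqqYiJq8y6h2Znd3dlIAFHdlVWZ4mYh3d3d3d4iHd3iaqph4mrzLqXZWZ3dmUxAUZ4d2ZniZh3d3d3d3iId3eJqql3iavMupdlZnZVREMiRomYdmaJmHd3d3d3eIiHd4mqqHd5q8y6h2ZmdUIjRERXmql2VomHdnd3d3eIiId4iaqod3mrzLqHZmZ0IAJGZnirqXZWiYdmd3d3d3iIiIiaqph3eau7qYdmd3MQAld4iru5dmeJl2Znd3d3eIiIiJqqqHd5qrqph3eHcxACV4iavKh2Z5qYZmZ3d3d4iIiJmrqod4mqqZiHiIhzIBRniZvLqGZoq6hmZmZnd3eIiImqu6h3iZmYiIiJmIUyNXiJq7uXVnm8uGZmZmd3d4iIiau7mHeJmYiIiJmphlRWiJmqqXZWiry5dmZnd3d3eIiJq7qYeJmYiIiJmqmHdneJmqqYZVaKu6h2Z3d3d3eIiImrupiImZiIiJmqqYiHiJqqqYdUV5q7mGZnd3d3eIh3iJqqmIiZiHiJmqqZiIiJmrupdUVomqqHZmeId3iIiHd4mqmYiZmIeImqqpmIiImry6hlVnmqmHZVZ4iIiImYd3eJmYiZmYiImaqqmYiImazLp1VXmqmHVEVniIeImqmHd3iIiZmYiImZmaqZiIiZvMuXVnmrqXVDRXiId3iaqYh3eIiJmZiImZmZmpiIiJmrupdnm8y5ZCJGeId2eJqpmId3iIiZiIiaqYiZmIiImaqqh3is3cljEkeJhlVomqqZiHd4iJmIiJqpiImIiIiZmqmIib3u2mISWJl1RFeaqqqXdneImYiImqmHiIiIiIiZmYiJrO/rcxJpqXQiRomrupdVZ4iZiIiamHd4iIiIiIiIiIms3uyVM2q6cwE1iavLlkRXiIiIiJmYd3iIiIiIiIiIiJvN3KdFi8tzABR5vN2mM0Z4iIiIiIdniIiIiIiIiIiImrzcuGWM3IMAE2m87bcyRniIiIiId2eJmI"/>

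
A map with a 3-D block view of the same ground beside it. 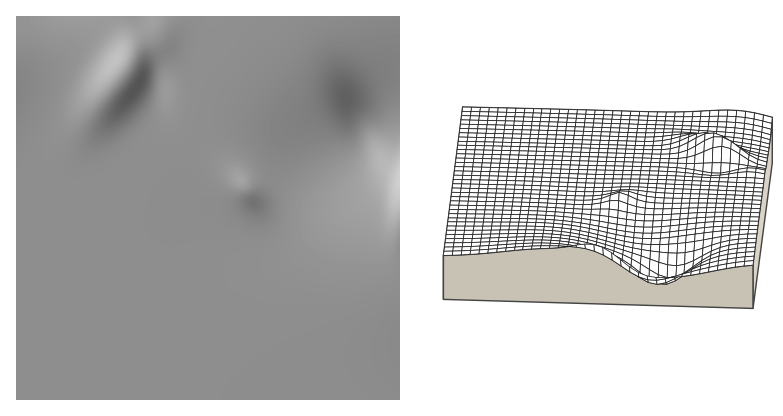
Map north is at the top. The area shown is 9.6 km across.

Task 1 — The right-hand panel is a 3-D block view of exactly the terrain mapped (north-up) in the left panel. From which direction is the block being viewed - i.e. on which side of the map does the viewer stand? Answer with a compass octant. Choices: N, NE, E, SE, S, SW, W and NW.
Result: E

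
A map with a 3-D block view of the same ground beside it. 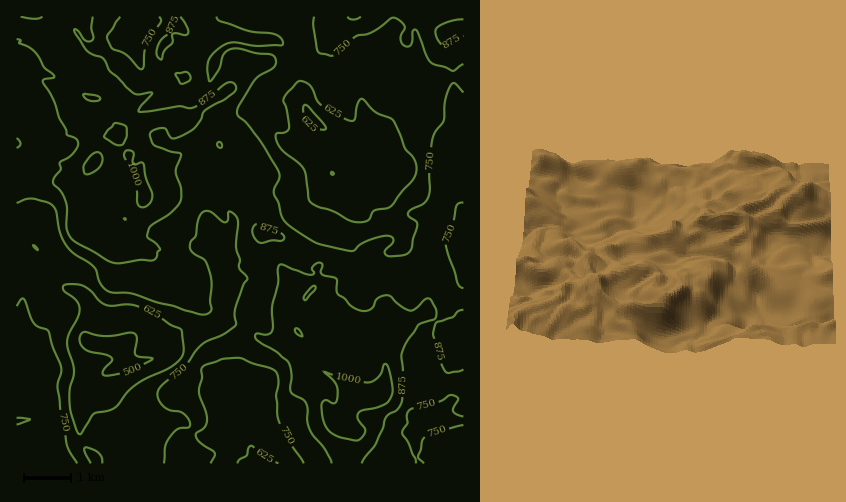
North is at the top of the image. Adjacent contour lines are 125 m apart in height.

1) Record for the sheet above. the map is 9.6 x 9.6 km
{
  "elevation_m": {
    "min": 470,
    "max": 1100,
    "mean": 780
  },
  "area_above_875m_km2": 20.3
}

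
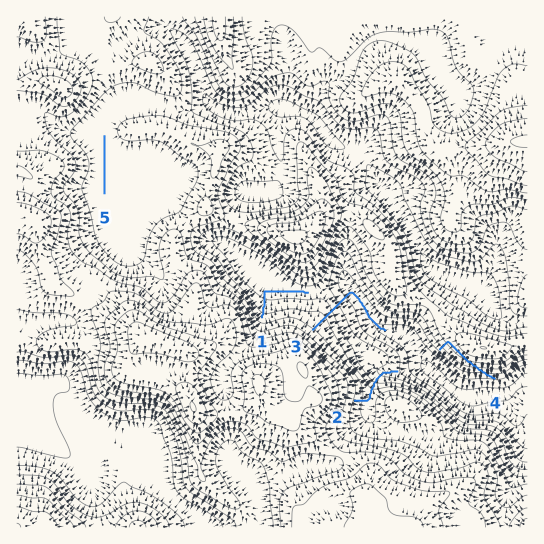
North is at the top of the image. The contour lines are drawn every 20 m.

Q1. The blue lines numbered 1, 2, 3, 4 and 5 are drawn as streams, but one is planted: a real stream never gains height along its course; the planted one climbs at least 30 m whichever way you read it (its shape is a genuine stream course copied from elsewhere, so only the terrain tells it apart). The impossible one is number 4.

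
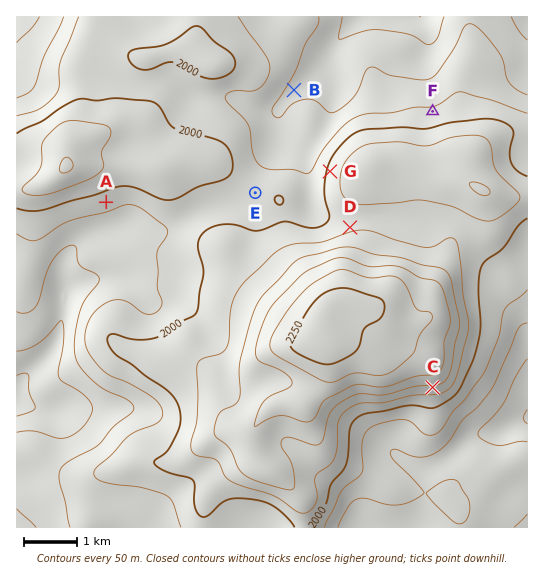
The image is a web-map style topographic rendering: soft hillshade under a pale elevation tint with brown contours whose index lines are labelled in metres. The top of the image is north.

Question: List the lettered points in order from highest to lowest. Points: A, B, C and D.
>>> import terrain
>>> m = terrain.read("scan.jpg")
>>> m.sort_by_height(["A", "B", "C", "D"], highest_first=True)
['C', 'D', 'A', 'B']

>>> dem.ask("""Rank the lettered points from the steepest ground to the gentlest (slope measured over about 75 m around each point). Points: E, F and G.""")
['G', 'F', 'E']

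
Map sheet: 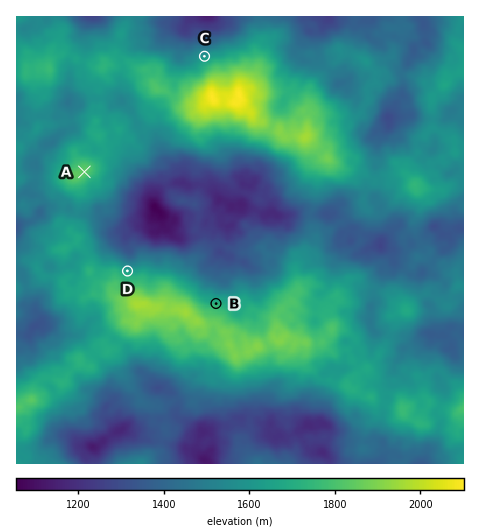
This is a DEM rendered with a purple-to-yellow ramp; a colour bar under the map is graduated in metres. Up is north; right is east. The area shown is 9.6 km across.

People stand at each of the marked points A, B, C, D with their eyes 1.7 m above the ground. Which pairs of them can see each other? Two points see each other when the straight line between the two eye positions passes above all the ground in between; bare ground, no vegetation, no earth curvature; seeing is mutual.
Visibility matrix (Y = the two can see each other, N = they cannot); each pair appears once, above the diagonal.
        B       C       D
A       Y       N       Y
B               N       N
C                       N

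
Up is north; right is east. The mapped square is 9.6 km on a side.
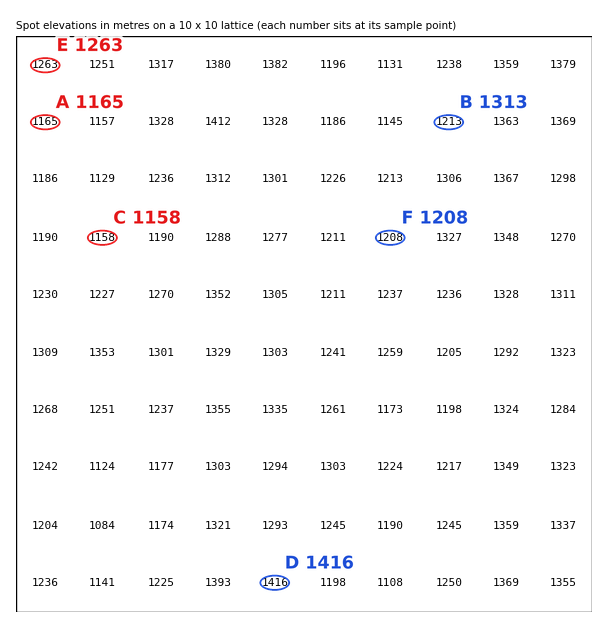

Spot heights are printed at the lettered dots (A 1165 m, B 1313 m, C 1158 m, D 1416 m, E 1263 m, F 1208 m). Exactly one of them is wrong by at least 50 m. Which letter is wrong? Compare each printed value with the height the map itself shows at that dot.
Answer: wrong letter B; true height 1213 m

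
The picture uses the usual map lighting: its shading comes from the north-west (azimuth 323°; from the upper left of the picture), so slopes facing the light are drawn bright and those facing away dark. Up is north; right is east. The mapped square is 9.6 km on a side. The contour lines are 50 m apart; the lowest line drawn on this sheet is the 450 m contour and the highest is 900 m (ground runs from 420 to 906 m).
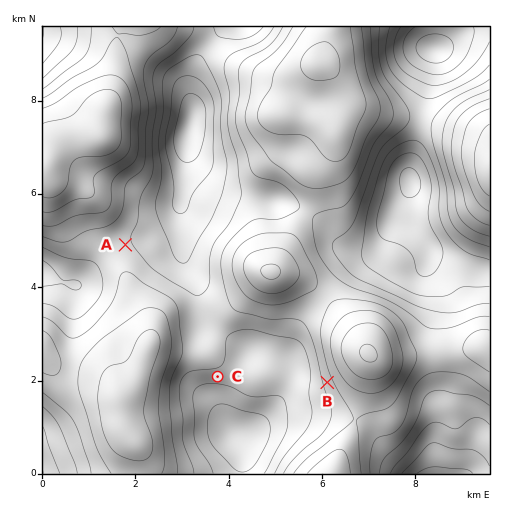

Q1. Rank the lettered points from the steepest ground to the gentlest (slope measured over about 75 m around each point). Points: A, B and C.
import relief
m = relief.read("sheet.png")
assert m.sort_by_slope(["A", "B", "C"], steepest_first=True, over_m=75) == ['B', 'C', 'A']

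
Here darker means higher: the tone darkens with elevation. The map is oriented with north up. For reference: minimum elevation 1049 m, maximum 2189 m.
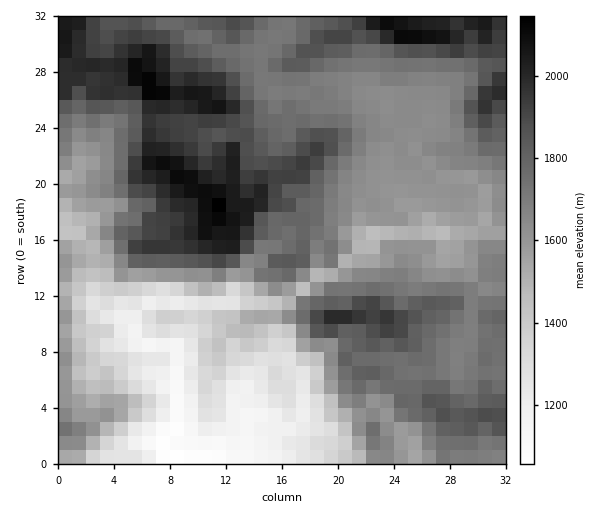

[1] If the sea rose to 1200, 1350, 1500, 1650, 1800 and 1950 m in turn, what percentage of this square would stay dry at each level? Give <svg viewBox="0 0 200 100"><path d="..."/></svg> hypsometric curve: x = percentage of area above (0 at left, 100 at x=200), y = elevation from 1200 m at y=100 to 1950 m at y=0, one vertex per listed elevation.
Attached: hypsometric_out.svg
<svg viewBox="0 0 200 100"><path d="M188 100l-18-20-16-20-36-20-56-20-37-20"/></svg>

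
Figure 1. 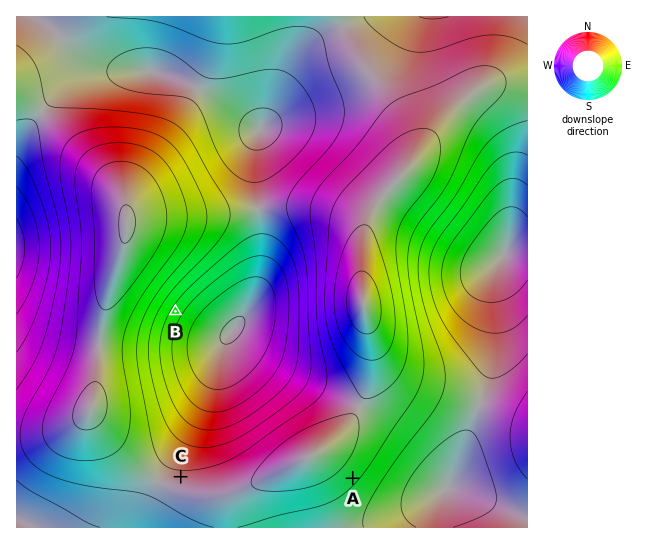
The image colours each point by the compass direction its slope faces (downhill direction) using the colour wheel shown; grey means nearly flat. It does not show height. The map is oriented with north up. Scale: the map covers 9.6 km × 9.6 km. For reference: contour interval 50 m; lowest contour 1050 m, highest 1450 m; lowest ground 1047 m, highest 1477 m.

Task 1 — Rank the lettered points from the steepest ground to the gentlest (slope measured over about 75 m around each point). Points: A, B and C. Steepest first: B A C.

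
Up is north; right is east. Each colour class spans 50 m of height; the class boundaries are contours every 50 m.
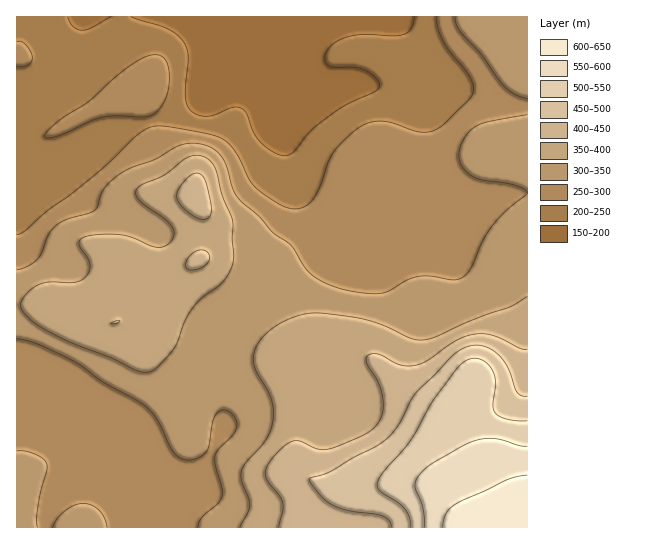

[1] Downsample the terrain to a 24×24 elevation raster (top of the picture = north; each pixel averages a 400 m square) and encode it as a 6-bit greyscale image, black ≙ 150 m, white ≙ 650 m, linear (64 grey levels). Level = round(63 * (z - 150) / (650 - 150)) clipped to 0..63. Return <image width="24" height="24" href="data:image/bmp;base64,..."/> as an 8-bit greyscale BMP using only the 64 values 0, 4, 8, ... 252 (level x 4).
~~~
<image width="24" height="24" href="data:image/bmp;base64,Qk12BgAAAAAAADYEAAAoAAAAGAAAABgAAAABAAgAAAAAAEACAAATCwAAEwsAAAABAAAAAAAAAAAAAAEBAQACAgIAAwMDAAQEBAAFBQUABgYGAAcHBwAICAgACQkJAAoKCgALCwsADAwMAA0NDQAODg4ADw8PABAQEAAREREAEhISABMTEwAUFBQAFRUVABYWFgAXFxcAGBgYABkZGQAaGhoAGxsbABwcHAAdHR0AHh4eAB8fHwAgICAAISEhACIiIgAjIyMAJCQkACUlJQAmJiYAJycnACgoKAApKSkAKioqACsrKwAsLCwALS0tAC4uLgAvLy8AMDAwADExMQAyMjIAMzMzADQ0NAA1NTUANjY2ADc3NwA4ODgAOTk5ADo6OgA7OzsAPDw8AD09PQA+Pj4APz8/AEBAQABBQUEAQkJCAENDQwBEREQARUVFAEZGRgBHR0cASEhIAElJSQBKSkoAS0tLAExMTABNTU0ATk5OAE9PTwBQUFAAUVFRAFJSUgBTU1MAVFRUAFVVVQBWVlYAV1dXAFhYWABZWVkAWlpaAFtbWwBcXFwAXV1dAF5eXgBfX18AYGBgAGFhYQBiYmIAY2NjAGRkZABlZWUAZmZmAGdnZwBoaGgAaWlpAGpqagBra2sAbGxsAG1tbQBubm4Ab29vAHBwcABxcXEAcnJyAHNzcwB0dHQAdXV1AHZ2dgB3d3cAeHh4AHl5eQB6enoAe3t7AHx8fAB9fX0Afn5+AH9/fwCAgIAAgYGBAIKCggCDg4MAhISEAIWFhQCGhoYAh4eHAIiIiACJiYkAioqKAIuLiwCMjIwAjY2NAI6OjgCPj48AkJCQAJGRkQCSkpIAk5OTAJSUlACVlZUAlpaWAJeXlwCYmJgAmZmZAJqamgCbm5sAnJycAJ2dnQCenp4An5+fAKCgoAChoaEAoqKiAKOjowCkpKQApaWlAKampgCnp6cAqKioAKmpqQCqqqoAq6urAKysrACtra0Arq6uAK+vrwCwsLAAsbGxALKysgCzs7MAtLS0ALW1tQC2trYAt7e3ALi4uAC5ubkAurq6ALu7uwC8vLwAvb29AL6+vgC/v78AwMDAAMHBwQDCwsIAw8PDAMTExADFxcUAxsbGAMfHxwDIyMgAycnJAMrKygDLy8sAzMzMAM3NzQDOzs4Az8/PANDQ0ADR0dEA0tLSANPT0wDU1NQA1dXVANbW1gDX19cA2NjYANnZ2QDa2toA29vbANzc3ADd3d0A3t7eAN/f3wDg4OAA4eHhAOLi4gDj4+MA5OTkAOXl5QDm5uYA5+fnAOjo6ADp6ekA6urqAOvr6wDs7OwA7e3tAO7u7gDv7+8A8PDwAPHx8QDy8vIA8/PzAPT09AD19fUA9vb2APf39wD4+PgA+fn5APr6+gD7+/sA/Pz8AP39/QD+/v4A////AFBIUFBIPDw8SFhgcICMkJSUnLTU6PD0+FhIREhAPDw8QExgcICQmKCosMDU3OTs9FhMREBAPDxARExkeIyUmKCotMTQ1Njc4ExIREBAPEBMTExYbISIhIycqLjEzNTU0ERAPDw8PERQUExQXHB4dHSAlKy8wMTAvERAPDw8RFBYUExQXGxwcHB0hJy0wLywpDw8PEBIVFxcVFBUYGxwcHR4hJCkvMCwmDQ8RFBcZGRgWFhcaGxwdHh8gICMqLiojERQXGhwcGxkXFxcaHB0eHh8eGxwiJiMgFxseHx8fHRoYFxYXGhscGxoZFxYZHBwcGh0eHR4fHxwZGBcVFhcXFhUVFRUVFxgZFxkZGx0fHx4dGhcVFRQTEhISExQTFBcYEhUXGhwdHR4gHRgWFBMRERERERESExUXDhMYGhoaGBoeHBgUExIREREREREREhQWCw8TFRUWGBwfHRcTEA8QERERERERERMUCAoNERUYGx8hGxIOCwsOEREREREREhITBwgJDBEWGBwfGA8KCAkNEBESERESExQUCwoJCQwPEhYYEwwIBggLDxARERESFRYYCwwMCwsMDg4OCwkGBQYIDA4ODQ0QFBUWCQoMDQ0NDQoGBgcFBAQGCAoKCQoMEBITCQkKDA4QEAoEAwQEAwQEBQYHCAgKDREUDAsJCQsODwoEAgICAwQGBgcICQoLDxQXDQoIBwgKCwkEAgICAwQGBwgICAoOExYXCwkHBgcHBwUDAgIDBAQEBQUFBgsRFhcXA=="/>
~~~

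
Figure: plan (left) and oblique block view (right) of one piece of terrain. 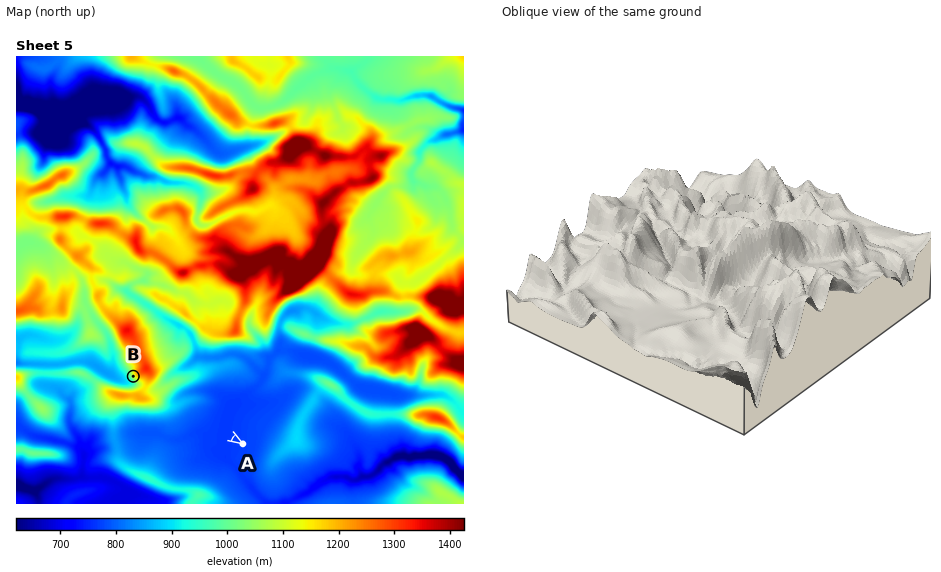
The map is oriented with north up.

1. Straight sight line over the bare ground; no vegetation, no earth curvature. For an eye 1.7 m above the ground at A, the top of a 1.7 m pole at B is hidden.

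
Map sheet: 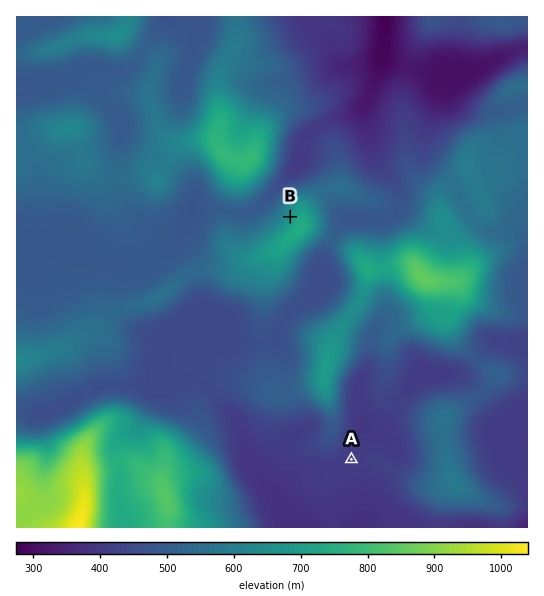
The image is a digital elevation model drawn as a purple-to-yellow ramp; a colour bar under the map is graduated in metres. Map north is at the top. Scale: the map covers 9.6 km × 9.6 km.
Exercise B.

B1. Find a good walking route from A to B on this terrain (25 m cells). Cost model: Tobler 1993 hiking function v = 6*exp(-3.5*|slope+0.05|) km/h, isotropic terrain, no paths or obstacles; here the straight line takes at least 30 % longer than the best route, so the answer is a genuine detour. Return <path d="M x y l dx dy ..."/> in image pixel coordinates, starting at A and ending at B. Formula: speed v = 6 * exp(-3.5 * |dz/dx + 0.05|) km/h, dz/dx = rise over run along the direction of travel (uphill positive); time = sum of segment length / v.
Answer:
<path d="M351 459l-12-12-5-10-3-3-8-16-14-15-6-2-12-12-25-51 0-45-1-3 0-39 4-8 16-16 5-10"/>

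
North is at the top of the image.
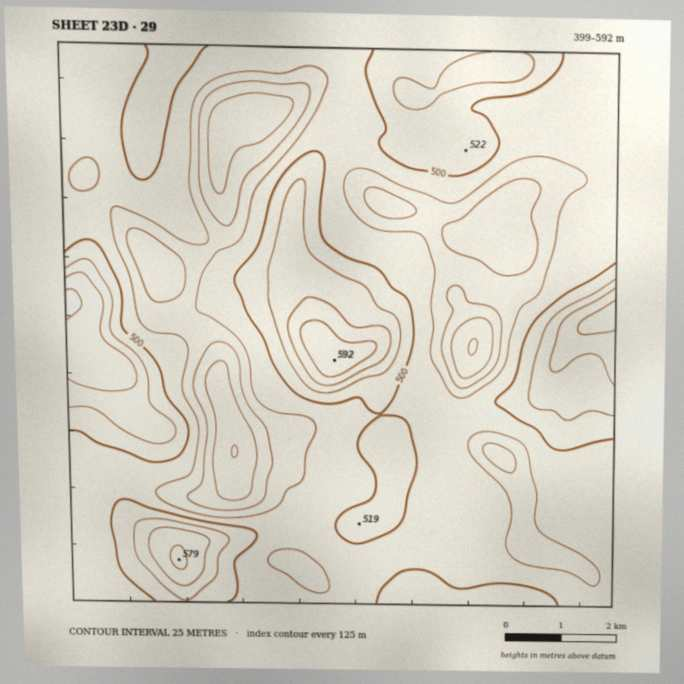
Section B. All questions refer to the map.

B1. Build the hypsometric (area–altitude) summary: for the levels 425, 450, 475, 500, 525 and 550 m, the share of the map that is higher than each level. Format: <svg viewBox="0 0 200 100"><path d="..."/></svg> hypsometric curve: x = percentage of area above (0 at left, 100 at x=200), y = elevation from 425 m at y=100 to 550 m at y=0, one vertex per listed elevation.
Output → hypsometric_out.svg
<svg viewBox="0 0 200 100"><path d="M193 100l-15-20-27-20-86-20-37-20-17-20"/></svg>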